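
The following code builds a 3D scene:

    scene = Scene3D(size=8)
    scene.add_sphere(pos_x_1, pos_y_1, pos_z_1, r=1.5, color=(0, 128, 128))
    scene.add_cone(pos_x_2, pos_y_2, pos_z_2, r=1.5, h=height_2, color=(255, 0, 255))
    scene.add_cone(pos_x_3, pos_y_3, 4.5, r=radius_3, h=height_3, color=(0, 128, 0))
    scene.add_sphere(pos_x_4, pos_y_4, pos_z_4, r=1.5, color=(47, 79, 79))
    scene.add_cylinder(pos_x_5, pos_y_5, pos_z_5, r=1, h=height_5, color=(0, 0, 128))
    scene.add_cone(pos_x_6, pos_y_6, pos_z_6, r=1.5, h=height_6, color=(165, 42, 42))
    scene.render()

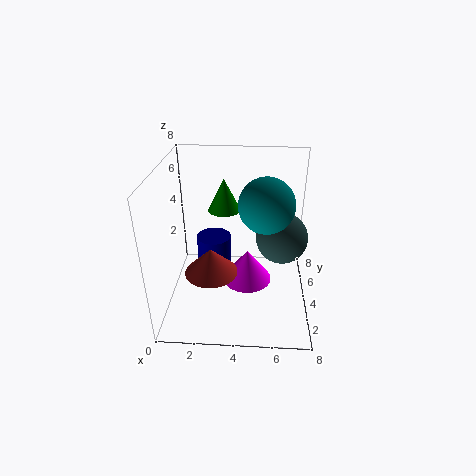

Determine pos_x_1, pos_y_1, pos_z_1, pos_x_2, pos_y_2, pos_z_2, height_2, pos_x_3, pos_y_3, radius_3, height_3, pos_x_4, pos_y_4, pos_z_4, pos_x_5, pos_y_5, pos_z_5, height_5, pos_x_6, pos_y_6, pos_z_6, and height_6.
pos_x_1 = 5.5, pos_y_1 = 4, pos_z_1 = 6, pos_x_2 = 4.5, pos_y_2 = 5, pos_z_2 = 0.5, height_2 = 2, pos_x_3 = 3, pos_y_3 = 6.5, radius_3 = 1, height_3 = 2, pos_x_4 = 6.5, pos_y_4 = 5, pos_z_4 = 3.5, pos_x_5 = 2.5, pos_y_5 = 5, pos_z_5 = 0.5, height_5 = 3, pos_x_6 = 2.5, pos_y_6 = 3.5, pos_z_6 = 2, height_6 = 1.5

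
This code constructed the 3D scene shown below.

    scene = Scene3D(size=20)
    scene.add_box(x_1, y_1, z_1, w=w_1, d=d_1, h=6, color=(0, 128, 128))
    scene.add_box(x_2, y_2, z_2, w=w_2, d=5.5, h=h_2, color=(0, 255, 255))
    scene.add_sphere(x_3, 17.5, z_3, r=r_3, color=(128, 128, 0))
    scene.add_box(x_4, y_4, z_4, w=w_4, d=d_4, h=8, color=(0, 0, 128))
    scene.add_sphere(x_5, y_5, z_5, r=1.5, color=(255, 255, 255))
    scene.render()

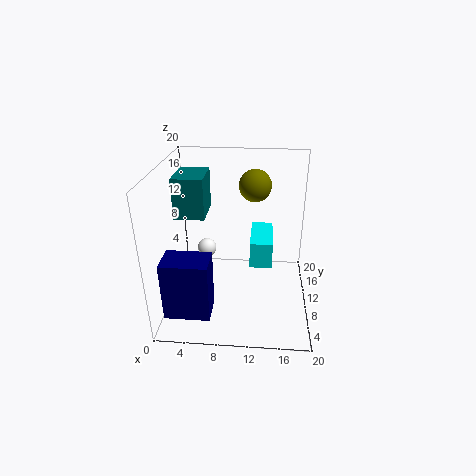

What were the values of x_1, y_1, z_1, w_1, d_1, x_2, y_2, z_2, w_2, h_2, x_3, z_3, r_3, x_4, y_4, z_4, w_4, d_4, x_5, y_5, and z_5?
x_1 = 0.5, y_1 = 12, z_1 = 11.5, w_1 = 4.5, d_1 = 6, x_2 = 12, y_2 = 1.5, z_2 = 11, w_2 = 2.5, h_2 = 3, x_3 = 12, z_3 = 15, r_3 = 2.5, x_4 = 1, y_4 = 2, z_4 = 2, w_4 = 6, d_4 = 4, x_5 = 4.5, y_5 = 15.5, z_5 = 5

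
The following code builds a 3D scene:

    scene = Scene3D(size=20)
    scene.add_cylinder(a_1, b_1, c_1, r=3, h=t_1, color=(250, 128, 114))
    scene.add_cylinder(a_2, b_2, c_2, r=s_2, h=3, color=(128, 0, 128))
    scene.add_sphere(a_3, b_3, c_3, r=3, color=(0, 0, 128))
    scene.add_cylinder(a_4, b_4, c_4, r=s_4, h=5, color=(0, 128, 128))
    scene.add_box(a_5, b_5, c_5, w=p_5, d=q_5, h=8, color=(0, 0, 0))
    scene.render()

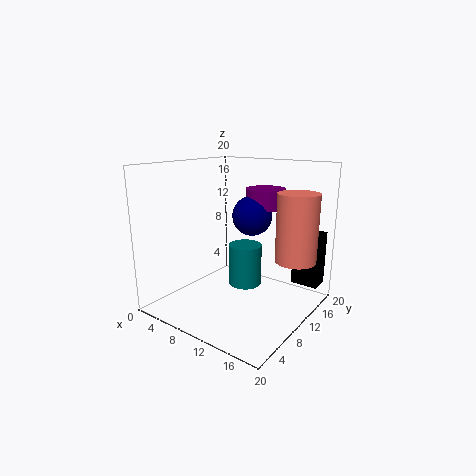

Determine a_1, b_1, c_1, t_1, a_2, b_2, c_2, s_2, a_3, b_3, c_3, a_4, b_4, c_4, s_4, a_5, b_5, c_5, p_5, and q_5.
a_1 = 16, b_1 = 16, c_1 = 6, t_1 = 10, a_2 = 10, b_2 = 17, c_2 = 13, s_2 = 3, a_3 = 9, b_3 = 15, c_3 = 12, a_4 = 14, b_4 = 6, c_4 = 6, s_4 = 2, a_5 = 15, b_5 = 17, c_5 = 2, p_5 = 4, q_5 = 3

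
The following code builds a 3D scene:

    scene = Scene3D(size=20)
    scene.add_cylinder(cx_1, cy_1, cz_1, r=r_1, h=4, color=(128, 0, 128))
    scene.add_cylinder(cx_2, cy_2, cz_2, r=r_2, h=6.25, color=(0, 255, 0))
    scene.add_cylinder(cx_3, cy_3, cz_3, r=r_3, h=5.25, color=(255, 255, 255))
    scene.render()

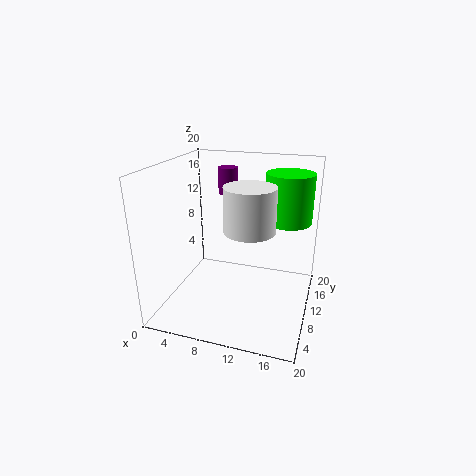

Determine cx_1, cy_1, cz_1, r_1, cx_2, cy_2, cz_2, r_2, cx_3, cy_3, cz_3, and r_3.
cx_1 = 6.25, cy_1 = 16.75, cz_1 = 14.25, r_1 = 1.5, cx_2 = 16.75, cy_2 = 10, cz_2 = 13.25, r_2 = 3, cx_3 = 13.25, cy_3 = 4.25, cz_3 = 13.75, r_3 = 3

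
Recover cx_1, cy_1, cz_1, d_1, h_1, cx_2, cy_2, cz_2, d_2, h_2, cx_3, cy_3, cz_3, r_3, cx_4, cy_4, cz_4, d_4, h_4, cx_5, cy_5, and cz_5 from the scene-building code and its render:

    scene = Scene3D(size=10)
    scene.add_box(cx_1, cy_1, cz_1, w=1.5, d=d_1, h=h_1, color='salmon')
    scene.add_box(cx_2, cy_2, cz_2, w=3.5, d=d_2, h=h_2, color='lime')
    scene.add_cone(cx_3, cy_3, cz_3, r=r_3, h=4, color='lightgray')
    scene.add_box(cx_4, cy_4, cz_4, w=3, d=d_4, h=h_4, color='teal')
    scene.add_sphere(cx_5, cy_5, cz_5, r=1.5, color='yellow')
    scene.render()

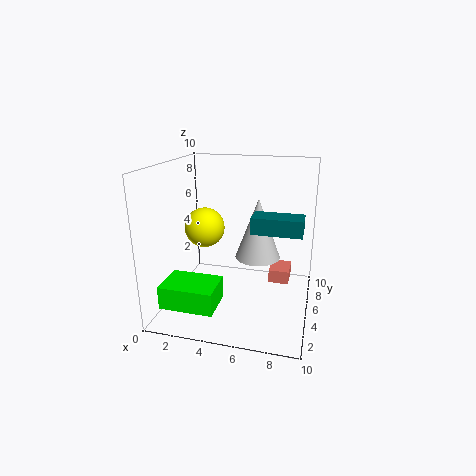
cx_1 = 7, cy_1 = 6.5, cz_1 = 1, d_1 = 2, h_1 = 1, cx_2 = 1, cy_2 = 0.5, cz_2 = 1.5, d_2 = 2.5, h_2 = 1.5, cx_3 = 6.5, cy_3 = 4.5, cz_3 = 4, r_3 = 1.5, cx_4 = 6.5, cy_4 = 2, cz_4 = 6.5, d_4 = 1.5, h_4 = 1, cx_5 = 2, cy_5 = 6.5, cz_5 = 5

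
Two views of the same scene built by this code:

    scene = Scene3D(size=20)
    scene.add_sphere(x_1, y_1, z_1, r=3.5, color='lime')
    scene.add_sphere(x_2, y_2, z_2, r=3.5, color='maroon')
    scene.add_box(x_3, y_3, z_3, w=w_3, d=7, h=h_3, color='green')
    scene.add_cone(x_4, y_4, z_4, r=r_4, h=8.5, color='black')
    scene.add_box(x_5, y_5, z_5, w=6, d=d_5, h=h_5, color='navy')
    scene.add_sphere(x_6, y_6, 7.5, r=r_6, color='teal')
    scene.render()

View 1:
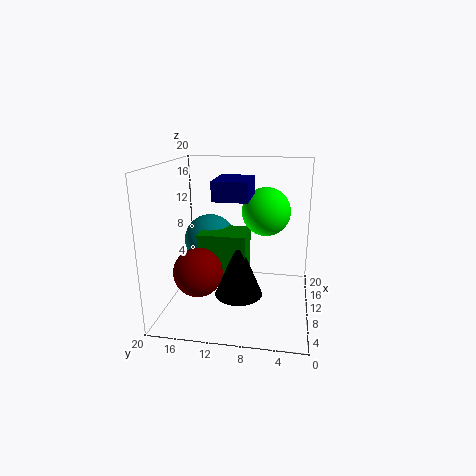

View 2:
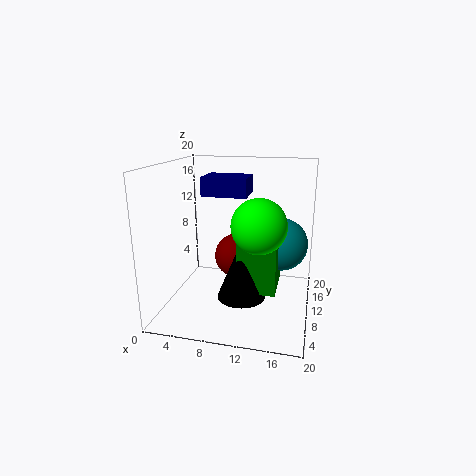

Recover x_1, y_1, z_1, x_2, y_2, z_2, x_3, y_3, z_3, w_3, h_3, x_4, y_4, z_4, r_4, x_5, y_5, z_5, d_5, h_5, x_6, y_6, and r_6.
x_1 = 13.5
y_1 = 6.5
z_1 = 13
x_2 = 8.5
y_2 = 15.5
z_2 = 5
x_3 = 10
y_3 = 9
z_3 = 2
w_3 = 5.5
h_3 = 8
x_4 = 10.5
y_4 = 10
z_4 = 1
r_4 = 3.5
x_5 = 5.5
y_5 = 8
z_5 = 16
d_5 = 4.5
h_5 = 2.5
x_6 = 15.5
y_6 = 15.5
r_6 = 4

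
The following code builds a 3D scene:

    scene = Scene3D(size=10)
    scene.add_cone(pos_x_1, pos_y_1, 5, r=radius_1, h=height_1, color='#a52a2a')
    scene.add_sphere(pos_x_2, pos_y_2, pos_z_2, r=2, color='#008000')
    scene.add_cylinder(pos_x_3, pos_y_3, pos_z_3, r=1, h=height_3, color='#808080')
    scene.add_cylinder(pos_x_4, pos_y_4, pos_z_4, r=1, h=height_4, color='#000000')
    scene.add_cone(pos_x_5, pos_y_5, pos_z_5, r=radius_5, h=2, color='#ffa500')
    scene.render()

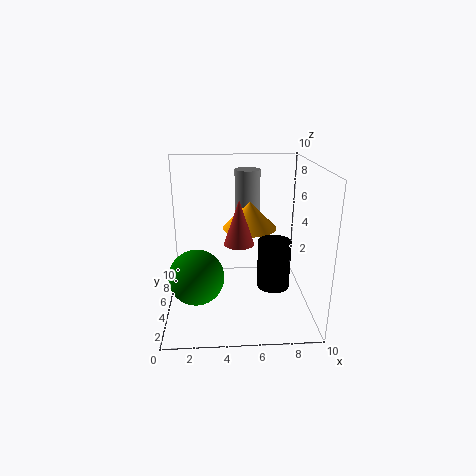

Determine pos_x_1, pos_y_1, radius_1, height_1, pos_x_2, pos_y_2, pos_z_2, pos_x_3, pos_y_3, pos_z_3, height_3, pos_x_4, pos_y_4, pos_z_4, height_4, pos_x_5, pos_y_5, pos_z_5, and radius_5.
pos_x_1 = 5
pos_y_1 = 4
radius_1 = 1
height_1 = 3
pos_x_2 = 2
pos_y_2 = 5
pos_z_2 = 2
pos_x_3 = 6
pos_y_3 = 9
pos_z_3 = 4
height_3 = 5
pos_x_4 = 7
pos_y_4 = 2
pos_z_4 = 3
height_4 = 3
pos_x_5 = 6
pos_y_5 = 7
pos_z_5 = 5
radius_5 = 2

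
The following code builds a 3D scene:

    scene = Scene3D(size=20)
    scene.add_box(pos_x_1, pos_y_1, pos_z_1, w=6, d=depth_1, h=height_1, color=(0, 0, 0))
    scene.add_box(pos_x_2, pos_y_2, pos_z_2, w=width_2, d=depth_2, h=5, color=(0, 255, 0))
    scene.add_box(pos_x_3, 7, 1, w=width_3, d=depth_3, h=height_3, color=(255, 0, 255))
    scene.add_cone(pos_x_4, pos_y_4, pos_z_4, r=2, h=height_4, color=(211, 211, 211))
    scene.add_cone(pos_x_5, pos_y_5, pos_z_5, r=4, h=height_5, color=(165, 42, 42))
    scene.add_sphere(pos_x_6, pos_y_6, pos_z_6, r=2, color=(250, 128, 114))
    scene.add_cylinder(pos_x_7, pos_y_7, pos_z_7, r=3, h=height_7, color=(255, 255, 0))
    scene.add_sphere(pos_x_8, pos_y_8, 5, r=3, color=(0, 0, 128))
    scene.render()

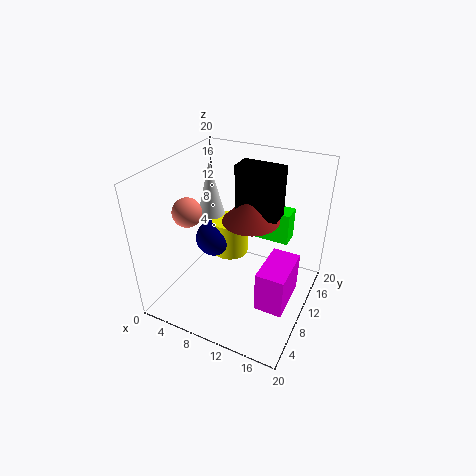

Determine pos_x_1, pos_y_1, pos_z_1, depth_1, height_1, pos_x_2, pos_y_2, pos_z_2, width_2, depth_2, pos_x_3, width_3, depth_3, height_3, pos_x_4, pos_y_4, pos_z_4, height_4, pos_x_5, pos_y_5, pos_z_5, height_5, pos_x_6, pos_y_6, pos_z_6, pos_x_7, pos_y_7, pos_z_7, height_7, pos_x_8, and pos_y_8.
pos_x_1 = 9; pos_y_1 = 11; pos_z_1 = 13; depth_1 = 3; height_1 = 7; pos_x_2 = 8; pos_y_2 = 17; pos_z_2 = 6; width_2 = 7; depth_2 = 3; pos_x_3 = 14; width_3 = 4; depth_3 = 7; height_3 = 6; pos_x_4 = 4; pos_y_4 = 13; pos_z_4 = 11; height_4 = 8; pos_x_5 = 11; pos_y_5 = 12; pos_z_5 = 12; height_5 = 4; pos_x_6 = 4; pos_y_6 = 7; pos_z_6 = 14; pos_x_7 = 5; pos_y_7 = 17; pos_z_7 = 2; height_7 = 6; pos_x_8 = 3; pos_y_8 = 15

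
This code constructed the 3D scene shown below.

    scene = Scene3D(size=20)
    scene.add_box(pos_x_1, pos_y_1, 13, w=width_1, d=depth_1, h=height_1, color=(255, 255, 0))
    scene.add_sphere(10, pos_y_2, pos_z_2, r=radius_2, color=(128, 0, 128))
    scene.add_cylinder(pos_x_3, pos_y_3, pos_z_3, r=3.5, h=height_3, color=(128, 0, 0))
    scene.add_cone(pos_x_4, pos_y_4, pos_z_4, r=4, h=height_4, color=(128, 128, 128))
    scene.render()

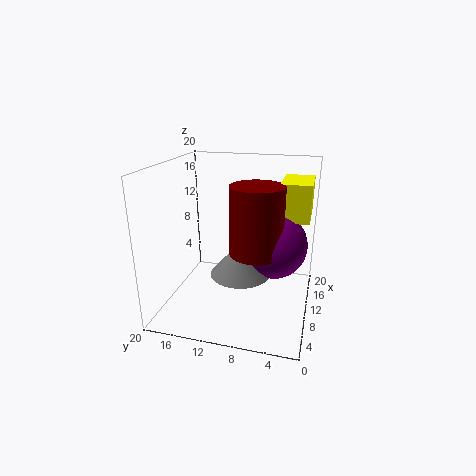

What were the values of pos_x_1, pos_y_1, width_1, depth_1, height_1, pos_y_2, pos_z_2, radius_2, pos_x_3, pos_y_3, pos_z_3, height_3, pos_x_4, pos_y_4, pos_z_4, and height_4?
pos_x_1 = 9.5, pos_y_1 = 0.5, width_1 = 6.5, depth_1 = 4, height_1 = 5, pos_y_2 = 5, pos_z_2 = 9.5, radius_2 = 4.5, pos_x_3 = 8, pos_y_3 = 7, pos_z_3 = 9, height_3 = 9, pos_x_4 = 7.5, pos_y_4 = 9, pos_z_4 = 6, height_4 = 4.5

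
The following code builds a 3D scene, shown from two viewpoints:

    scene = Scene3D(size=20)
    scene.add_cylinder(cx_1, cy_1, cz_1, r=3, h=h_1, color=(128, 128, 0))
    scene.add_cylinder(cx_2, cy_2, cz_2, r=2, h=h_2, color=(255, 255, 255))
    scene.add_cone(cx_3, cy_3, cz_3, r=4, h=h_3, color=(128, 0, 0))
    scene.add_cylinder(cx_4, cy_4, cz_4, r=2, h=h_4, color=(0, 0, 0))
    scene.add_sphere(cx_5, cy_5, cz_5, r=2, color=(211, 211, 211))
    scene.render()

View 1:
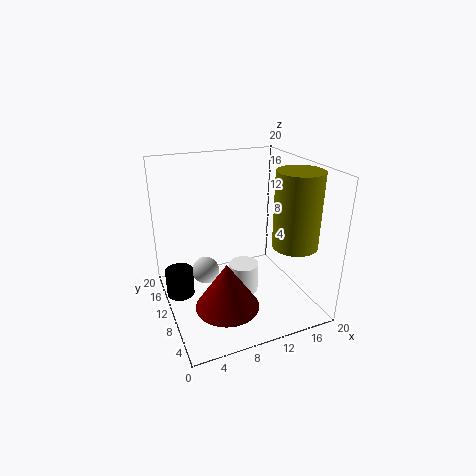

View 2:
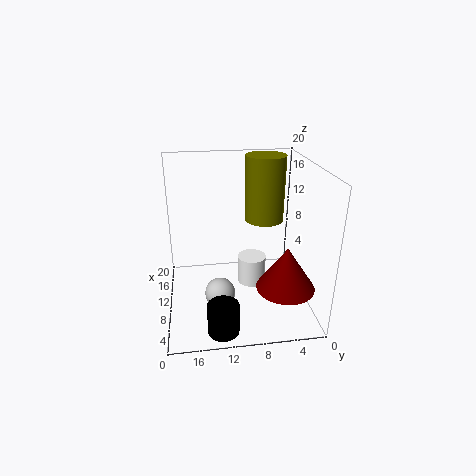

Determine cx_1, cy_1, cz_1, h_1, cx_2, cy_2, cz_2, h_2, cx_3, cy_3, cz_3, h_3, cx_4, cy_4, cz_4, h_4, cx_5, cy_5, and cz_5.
cx_1 = 16
cy_1 = 5
cz_1 = 10
h_1 = 10
cx_2 = 10
cy_2 = 8
cz_2 = 3
h_2 = 4
cx_3 = 6
cy_3 = 4
cz_3 = 4
h_3 = 6
cx_4 = 2
cy_4 = 13
cz_4 = 1
h_4 = 4
cx_5 = 6
cy_5 = 13
cz_5 = 4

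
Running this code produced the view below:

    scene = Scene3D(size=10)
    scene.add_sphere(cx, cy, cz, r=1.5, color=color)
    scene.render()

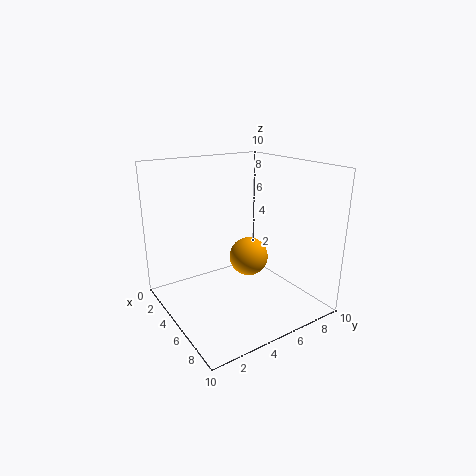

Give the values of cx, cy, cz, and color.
cx = 3.5; cy = 7; cz = 2.5; color = 'orange'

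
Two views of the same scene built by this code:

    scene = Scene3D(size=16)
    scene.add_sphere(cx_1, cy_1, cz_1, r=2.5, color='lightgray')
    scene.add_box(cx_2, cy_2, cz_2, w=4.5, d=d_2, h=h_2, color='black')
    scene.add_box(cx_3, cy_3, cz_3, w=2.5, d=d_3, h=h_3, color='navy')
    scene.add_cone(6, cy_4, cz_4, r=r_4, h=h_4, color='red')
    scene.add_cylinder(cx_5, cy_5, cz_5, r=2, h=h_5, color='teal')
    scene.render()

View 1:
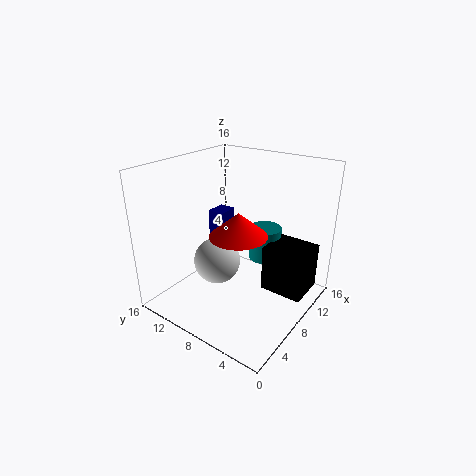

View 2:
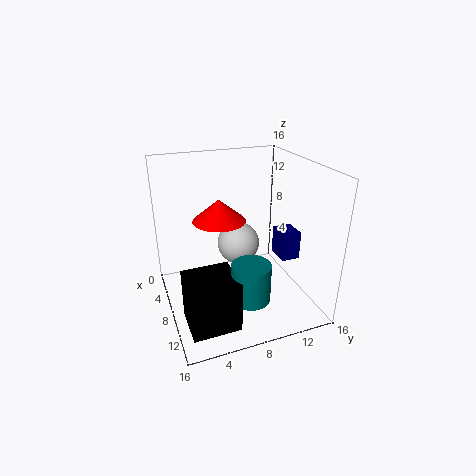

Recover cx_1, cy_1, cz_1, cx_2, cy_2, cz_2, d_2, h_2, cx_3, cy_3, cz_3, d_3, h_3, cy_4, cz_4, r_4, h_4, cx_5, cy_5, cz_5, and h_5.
cx_1 = 5.5, cy_1 = 9, cz_1 = 6, cx_2 = 10, cy_2 = 1, cz_2 = 1, d_2 = 5, h_2 = 5.5, cx_3 = 9.5, cy_3 = 11.5, cz_3 = 6.5, d_3 = 2, h_3 = 3, cy_4 = 6.5, cz_4 = 9.5, r_4 = 3, h_4 = 2.5, cx_5 = 13, cy_5 = 7.5, cz_5 = 3.5, h_5 = 4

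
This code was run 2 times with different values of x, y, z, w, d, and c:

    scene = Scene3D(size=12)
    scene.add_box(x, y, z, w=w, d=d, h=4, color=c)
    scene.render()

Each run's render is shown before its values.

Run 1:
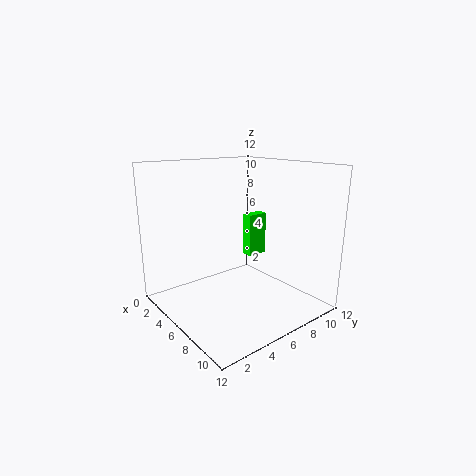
x = 3, y = 9, z = 3, w = 1, d = 2, c = 'lime'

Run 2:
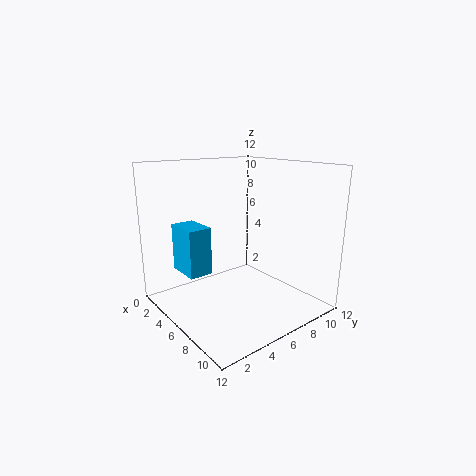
x = 2, y = 2, z = 3, w = 3, d = 2, c = 'deepskyblue'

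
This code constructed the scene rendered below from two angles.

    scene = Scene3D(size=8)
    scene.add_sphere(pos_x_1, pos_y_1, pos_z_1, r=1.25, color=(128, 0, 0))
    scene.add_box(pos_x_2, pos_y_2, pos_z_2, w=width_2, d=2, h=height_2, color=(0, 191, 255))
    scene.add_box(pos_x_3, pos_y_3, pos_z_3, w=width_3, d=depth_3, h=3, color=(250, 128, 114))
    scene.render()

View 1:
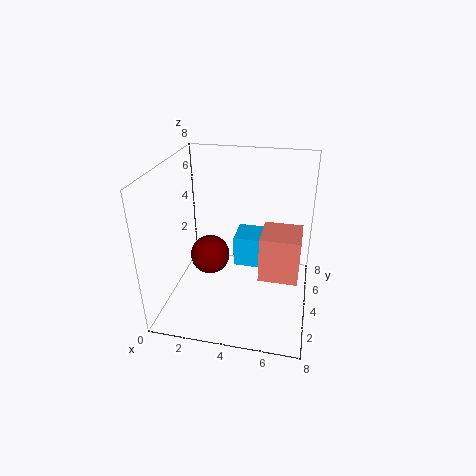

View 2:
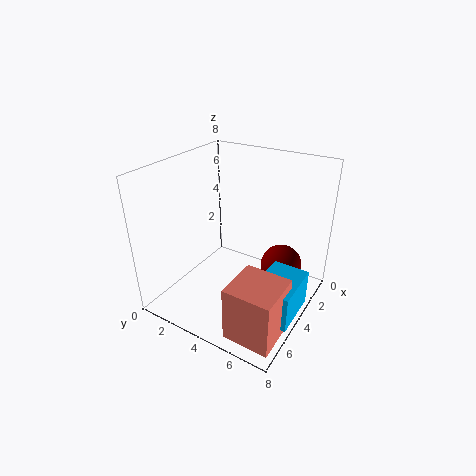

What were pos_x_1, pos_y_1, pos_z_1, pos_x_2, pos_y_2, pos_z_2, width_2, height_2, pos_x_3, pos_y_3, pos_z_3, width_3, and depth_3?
pos_x_1 = 1.75; pos_y_1 = 5.75; pos_z_1 = 1.5; pos_x_2 = 3.25; pos_y_2 = 6; pos_z_2 = 0.75; width_2 = 2.75; height_2 = 2; pos_x_3 = 5; pos_y_3 = 5.25; pos_z_3 = 0.25; width_3 = 2.5; depth_3 = 2.5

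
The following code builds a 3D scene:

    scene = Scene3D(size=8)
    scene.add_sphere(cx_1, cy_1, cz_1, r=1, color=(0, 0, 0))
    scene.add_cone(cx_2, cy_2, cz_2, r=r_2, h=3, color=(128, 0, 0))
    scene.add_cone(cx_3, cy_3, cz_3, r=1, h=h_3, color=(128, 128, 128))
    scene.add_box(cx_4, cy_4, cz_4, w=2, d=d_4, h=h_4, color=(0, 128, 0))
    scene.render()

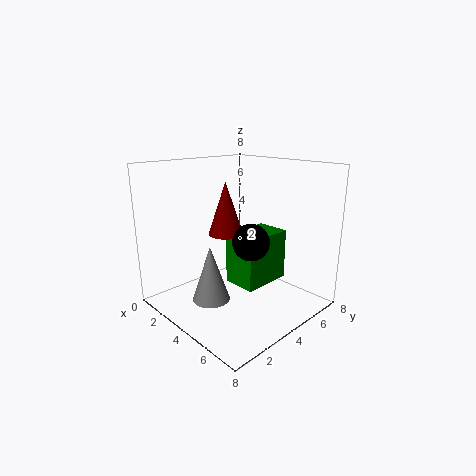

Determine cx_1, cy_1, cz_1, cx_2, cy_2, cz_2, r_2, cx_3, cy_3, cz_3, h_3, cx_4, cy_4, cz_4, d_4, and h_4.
cx_1 = 5; cy_1 = 4; cz_1 = 4; cx_2 = 3; cy_2 = 4; cz_2 = 4; r_2 = 1; cx_3 = 4; cy_3 = 2; cz_3 = 1; h_3 = 3; cx_4 = 3; cy_4 = 4; cz_4 = 1; d_4 = 3; h_4 = 3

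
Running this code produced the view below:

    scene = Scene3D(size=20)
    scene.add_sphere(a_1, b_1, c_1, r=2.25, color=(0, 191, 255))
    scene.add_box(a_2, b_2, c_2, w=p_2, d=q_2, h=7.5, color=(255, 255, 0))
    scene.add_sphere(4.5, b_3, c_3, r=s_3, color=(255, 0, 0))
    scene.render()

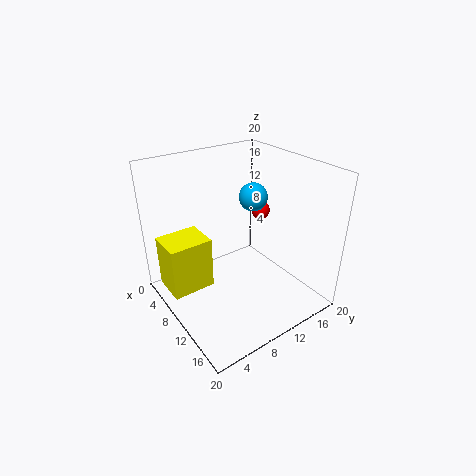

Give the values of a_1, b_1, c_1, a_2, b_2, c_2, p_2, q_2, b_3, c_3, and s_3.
a_1 = 5
b_1 = 16.5
c_1 = 12.75
a_2 = 3.75
b_2 = 0.5
c_2 = 2.75
p_2 = 5
q_2 = 6
b_3 = 18.5
c_3 = 9.75
s_3 = 1.5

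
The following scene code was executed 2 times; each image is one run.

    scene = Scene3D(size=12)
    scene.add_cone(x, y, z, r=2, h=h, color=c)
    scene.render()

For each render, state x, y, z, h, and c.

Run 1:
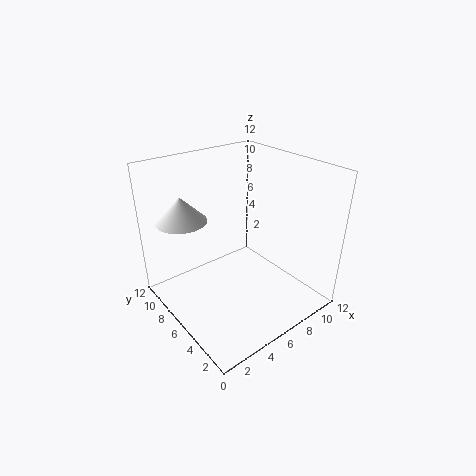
x = 2, y = 8, z = 8, h = 2, c = 'white'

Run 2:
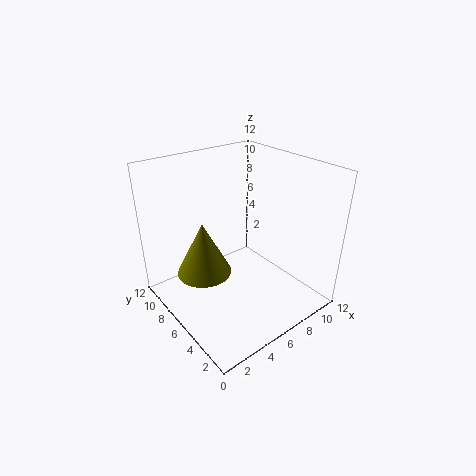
x = 2, y = 5, z = 5, h = 4, c = 'olive'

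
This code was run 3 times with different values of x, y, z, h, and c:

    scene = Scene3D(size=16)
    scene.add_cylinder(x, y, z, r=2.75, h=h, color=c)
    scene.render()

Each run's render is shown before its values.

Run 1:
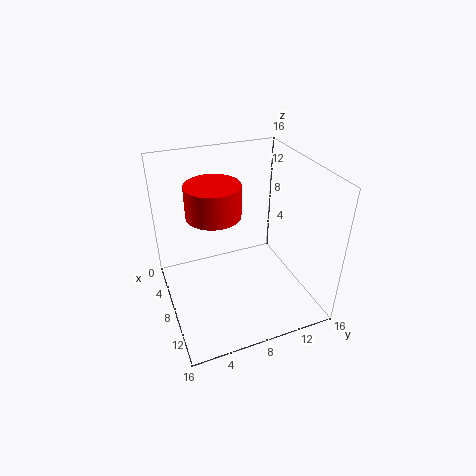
x = 9, y = 5, z = 12, h = 3.25, c = 'red'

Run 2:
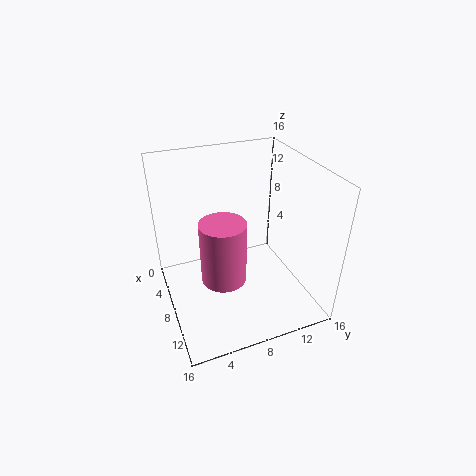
x = 6.5, y = 6.75, z = 1.5, h = 7.75, c = 'hotpink'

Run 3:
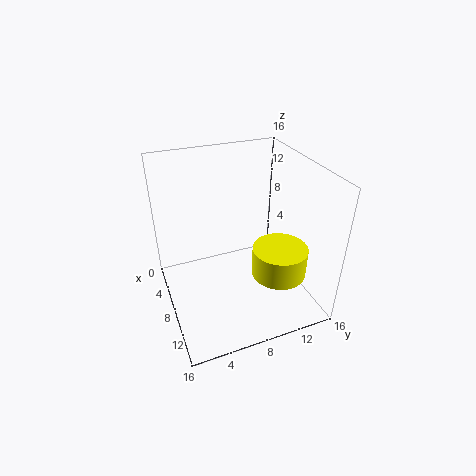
x = 13, y = 10.5, z = 6.25, h = 3, c = 'yellow'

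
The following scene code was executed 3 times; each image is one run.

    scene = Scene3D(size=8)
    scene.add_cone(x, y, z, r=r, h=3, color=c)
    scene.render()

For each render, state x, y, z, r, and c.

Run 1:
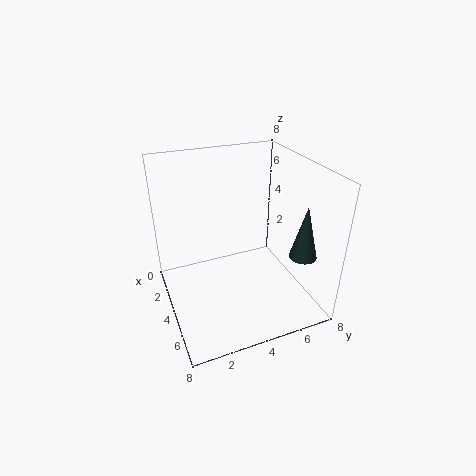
x = 6
y = 7
z = 3.25
r = 0.75
c = 'darkslategray'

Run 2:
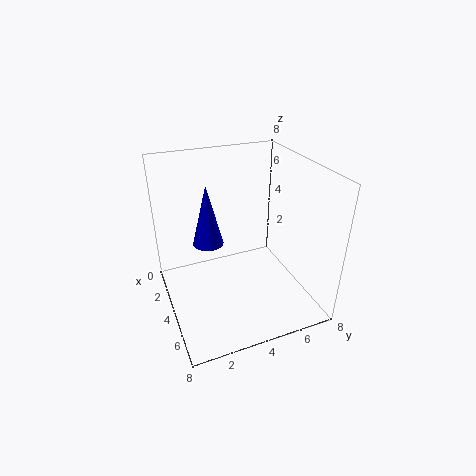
x = 5
y = 2
z = 4.75
r = 0.75
c = 'blue'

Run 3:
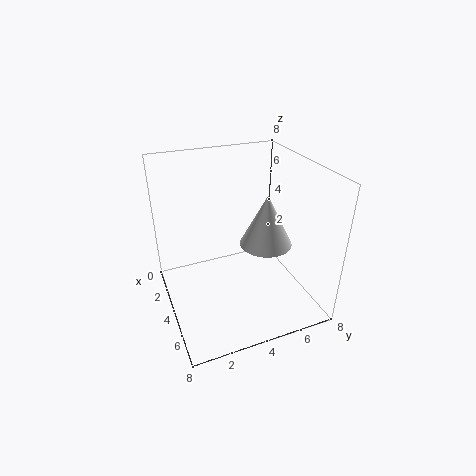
x = 4
y = 5.75
z = 3.25
r = 1.5
c = 'white'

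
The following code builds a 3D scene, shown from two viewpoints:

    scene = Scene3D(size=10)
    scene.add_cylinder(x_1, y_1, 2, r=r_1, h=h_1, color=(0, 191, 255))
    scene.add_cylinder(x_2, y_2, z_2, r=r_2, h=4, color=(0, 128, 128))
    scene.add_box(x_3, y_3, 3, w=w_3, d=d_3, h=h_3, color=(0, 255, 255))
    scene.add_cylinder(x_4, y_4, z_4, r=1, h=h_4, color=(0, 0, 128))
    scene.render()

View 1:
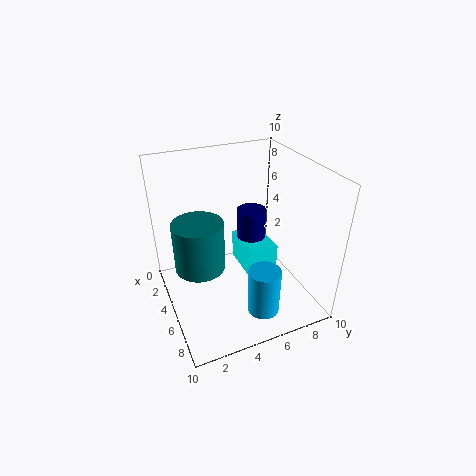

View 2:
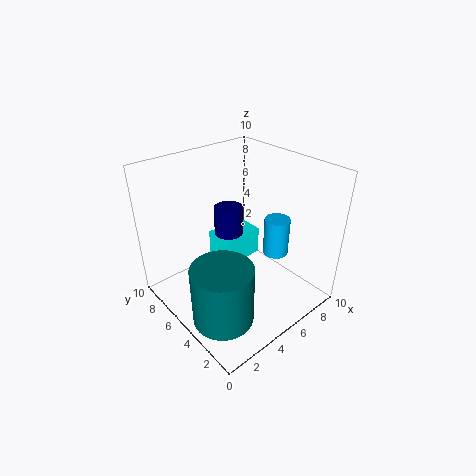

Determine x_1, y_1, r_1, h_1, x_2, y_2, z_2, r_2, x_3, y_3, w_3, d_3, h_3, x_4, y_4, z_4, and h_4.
x_1 = 9; y_1 = 5; r_1 = 1; h_1 = 3; x_2 = 2; y_2 = 3; z_2 = 1; r_2 = 2; x_3 = 4; y_3 = 5; w_3 = 3; d_3 = 2; h_3 = 2; x_4 = 5; y_4 = 6; z_4 = 3; h_4 = 4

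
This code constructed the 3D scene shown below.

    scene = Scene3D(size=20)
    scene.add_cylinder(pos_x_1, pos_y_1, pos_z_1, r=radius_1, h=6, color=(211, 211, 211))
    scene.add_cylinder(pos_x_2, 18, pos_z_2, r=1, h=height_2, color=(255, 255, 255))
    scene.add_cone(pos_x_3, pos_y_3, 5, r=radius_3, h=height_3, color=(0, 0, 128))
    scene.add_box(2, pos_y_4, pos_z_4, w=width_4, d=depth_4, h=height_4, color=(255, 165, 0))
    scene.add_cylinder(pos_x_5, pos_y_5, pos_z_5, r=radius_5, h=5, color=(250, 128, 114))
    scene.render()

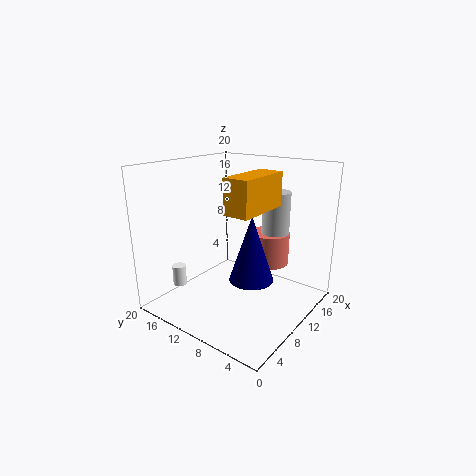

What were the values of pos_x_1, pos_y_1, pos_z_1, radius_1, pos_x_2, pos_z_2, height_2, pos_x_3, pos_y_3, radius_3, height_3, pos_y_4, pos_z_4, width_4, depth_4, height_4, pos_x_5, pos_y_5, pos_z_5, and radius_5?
pos_x_1 = 15, pos_y_1 = 7, pos_z_1 = 10, radius_1 = 2, pos_x_2 = 6, pos_z_2 = 2, height_2 = 3, pos_x_3 = 9, pos_y_3 = 7, radius_3 = 3, height_3 = 9, pos_y_4 = 3, pos_z_4 = 16, width_4 = 7, depth_4 = 3, height_4 = 4, pos_x_5 = 17, pos_y_5 = 9, pos_z_5 = 4, radius_5 = 3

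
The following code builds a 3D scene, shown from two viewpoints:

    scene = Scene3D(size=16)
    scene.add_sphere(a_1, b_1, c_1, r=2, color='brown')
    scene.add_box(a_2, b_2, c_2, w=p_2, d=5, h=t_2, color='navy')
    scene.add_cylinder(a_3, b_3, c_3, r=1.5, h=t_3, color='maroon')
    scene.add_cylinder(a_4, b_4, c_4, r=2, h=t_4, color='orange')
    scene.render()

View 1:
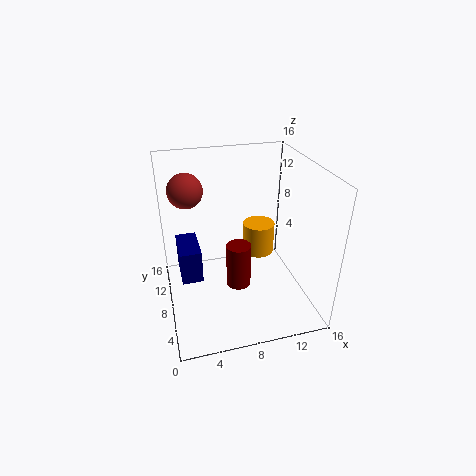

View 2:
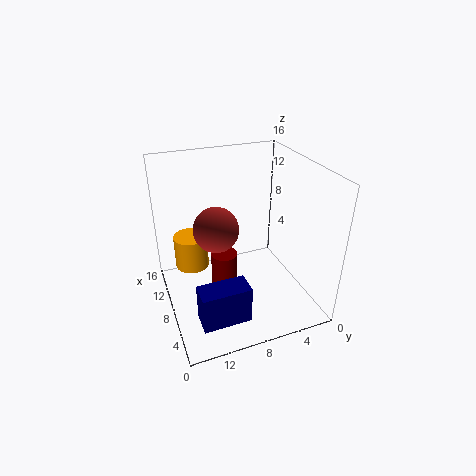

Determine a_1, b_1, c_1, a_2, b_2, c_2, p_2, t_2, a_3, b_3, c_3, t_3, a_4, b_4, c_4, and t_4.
a_1 = 3; b_1 = 12; c_1 = 12.5; a_2 = 1.5; b_2 = 9; c_2 = 2; p_2 = 2.5; t_2 = 4; a_3 = 8.5; b_3 = 9.5; c_3 = 0.5; t_3 = 5.5; a_4 = 12; b_4 = 12.5; c_4 = 3; t_4 = 4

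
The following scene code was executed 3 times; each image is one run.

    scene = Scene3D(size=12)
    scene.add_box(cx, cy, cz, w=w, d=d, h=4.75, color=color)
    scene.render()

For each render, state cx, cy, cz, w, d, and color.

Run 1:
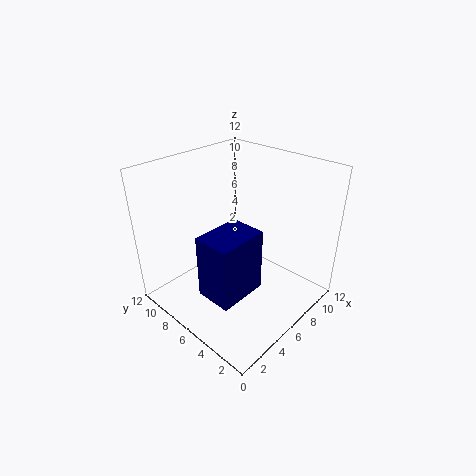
cx = 0.75
cy = 2.25
cz = 4
w = 3.75
d = 2.75
color = 'navy'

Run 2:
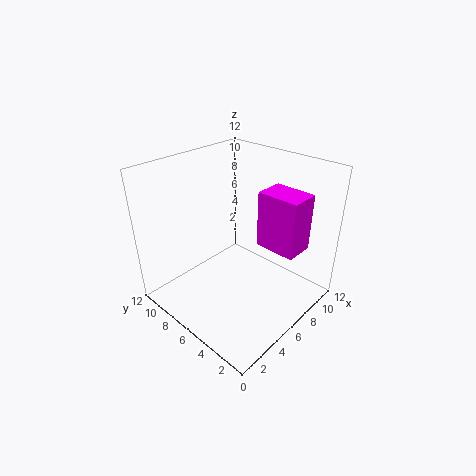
cx = 7.25
cy = 1.5
cz = 5.25
w = 2.5
d = 3.5
color = 'magenta'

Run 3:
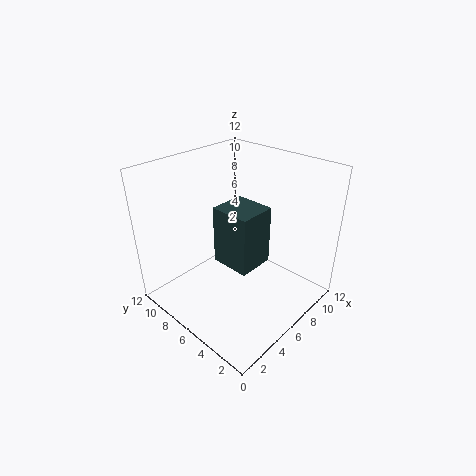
cx = 4
cy = 3.5
cz = 4.5
w = 3
d = 3.25
color = 'darkslategray'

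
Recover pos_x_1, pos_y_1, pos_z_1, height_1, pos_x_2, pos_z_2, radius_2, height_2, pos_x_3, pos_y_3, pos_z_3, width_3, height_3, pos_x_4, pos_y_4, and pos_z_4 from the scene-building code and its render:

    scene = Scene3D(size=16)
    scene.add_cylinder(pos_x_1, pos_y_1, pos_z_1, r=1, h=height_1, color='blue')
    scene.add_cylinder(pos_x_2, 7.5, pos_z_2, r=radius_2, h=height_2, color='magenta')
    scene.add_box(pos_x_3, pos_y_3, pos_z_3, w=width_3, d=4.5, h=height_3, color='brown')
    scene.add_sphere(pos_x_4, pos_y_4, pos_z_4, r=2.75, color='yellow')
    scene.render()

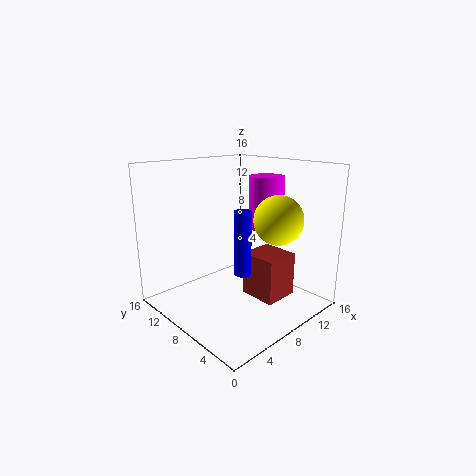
pos_x_1 = 9.25; pos_y_1 = 8.5; pos_z_1 = 3; height_1 = 7.75; pos_x_2 = 12; pos_z_2 = 8.5; radius_2 = 2; height_2 = 6; pos_x_3 = 9.75; pos_y_3 = 4.5; pos_z_3 = 0.25; width_3 = 4.25; height_3 = 5.25; pos_x_4 = 11.25; pos_y_4 = 5; pos_z_4 = 10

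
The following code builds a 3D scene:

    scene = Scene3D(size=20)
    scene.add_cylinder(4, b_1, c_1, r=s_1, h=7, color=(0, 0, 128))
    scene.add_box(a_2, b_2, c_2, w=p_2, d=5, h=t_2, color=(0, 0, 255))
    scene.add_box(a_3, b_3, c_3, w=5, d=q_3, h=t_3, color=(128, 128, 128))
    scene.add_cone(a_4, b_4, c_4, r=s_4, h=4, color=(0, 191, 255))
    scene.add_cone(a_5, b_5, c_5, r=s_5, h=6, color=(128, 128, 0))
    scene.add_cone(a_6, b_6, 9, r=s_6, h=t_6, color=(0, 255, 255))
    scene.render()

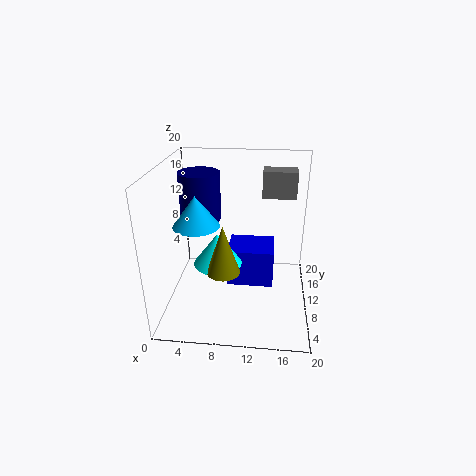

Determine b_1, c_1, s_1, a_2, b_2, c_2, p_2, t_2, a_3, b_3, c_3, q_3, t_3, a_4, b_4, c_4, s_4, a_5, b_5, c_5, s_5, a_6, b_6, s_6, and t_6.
b_1 = 14
c_1 = 11
s_1 = 3
a_2 = 9
b_2 = 6
c_2 = 5
p_2 = 6
t_2 = 5
a_3 = 13
b_3 = 15
c_3 = 14
q_3 = 3
t_3 = 4
a_4 = 5
b_4 = 7
c_4 = 13
s_4 = 3
a_5 = 9
b_5 = 3
c_5 = 9
s_5 = 2
a_6 = 8
b_6 = 5
s_6 = 3
t_6 = 4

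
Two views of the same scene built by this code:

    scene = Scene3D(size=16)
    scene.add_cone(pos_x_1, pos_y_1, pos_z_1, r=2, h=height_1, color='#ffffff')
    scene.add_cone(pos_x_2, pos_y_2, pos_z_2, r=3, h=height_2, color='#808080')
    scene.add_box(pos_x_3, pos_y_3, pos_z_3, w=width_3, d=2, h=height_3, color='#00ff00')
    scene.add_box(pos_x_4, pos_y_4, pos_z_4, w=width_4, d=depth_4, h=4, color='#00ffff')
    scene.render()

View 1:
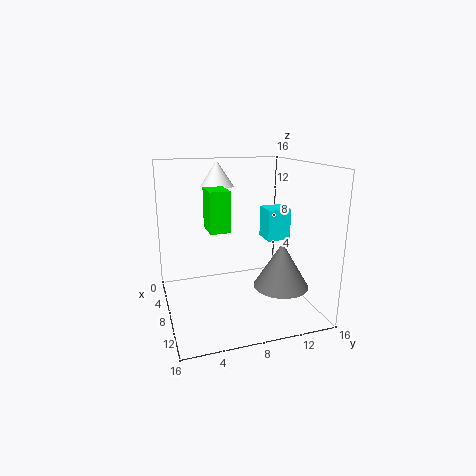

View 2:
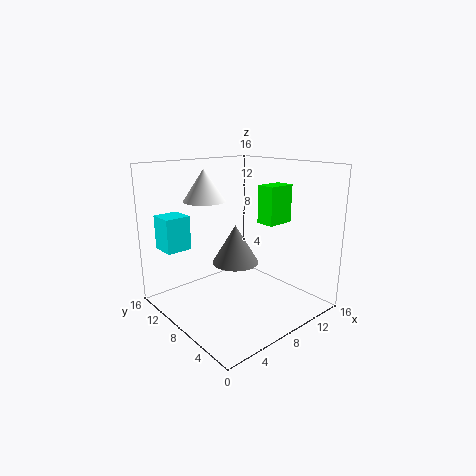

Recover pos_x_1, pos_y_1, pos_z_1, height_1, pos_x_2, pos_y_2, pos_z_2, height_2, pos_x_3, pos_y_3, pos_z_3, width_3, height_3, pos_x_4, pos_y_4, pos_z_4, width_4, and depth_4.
pos_x_1 = 3
pos_y_1 = 7
pos_z_1 = 13
height_1 = 3
pos_x_2 = 11
pos_y_2 = 12
pos_z_2 = 3
height_2 = 5
pos_x_3 = 9
pos_y_3 = 4
pos_z_3 = 10
width_3 = 3
height_3 = 4
pos_x_4 = 2
pos_y_4 = 13
pos_z_4 = 6
width_4 = 3
depth_4 = 3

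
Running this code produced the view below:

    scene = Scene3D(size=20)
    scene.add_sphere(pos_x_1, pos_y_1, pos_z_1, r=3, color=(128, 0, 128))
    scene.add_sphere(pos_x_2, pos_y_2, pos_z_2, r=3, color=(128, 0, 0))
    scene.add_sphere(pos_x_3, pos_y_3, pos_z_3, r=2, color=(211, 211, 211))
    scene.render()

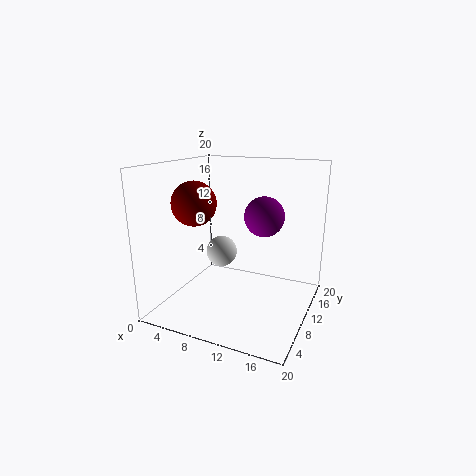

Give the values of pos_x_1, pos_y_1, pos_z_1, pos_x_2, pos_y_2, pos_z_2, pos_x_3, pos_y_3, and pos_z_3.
pos_x_1 = 12; pos_y_1 = 15; pos_z_1 = 12; pos_x_2 = 5; pos_y_2 = 7; pos_z_2 = 15; pos_x_3 = 9; pos_y_3 = 7; pos_z_3 = 9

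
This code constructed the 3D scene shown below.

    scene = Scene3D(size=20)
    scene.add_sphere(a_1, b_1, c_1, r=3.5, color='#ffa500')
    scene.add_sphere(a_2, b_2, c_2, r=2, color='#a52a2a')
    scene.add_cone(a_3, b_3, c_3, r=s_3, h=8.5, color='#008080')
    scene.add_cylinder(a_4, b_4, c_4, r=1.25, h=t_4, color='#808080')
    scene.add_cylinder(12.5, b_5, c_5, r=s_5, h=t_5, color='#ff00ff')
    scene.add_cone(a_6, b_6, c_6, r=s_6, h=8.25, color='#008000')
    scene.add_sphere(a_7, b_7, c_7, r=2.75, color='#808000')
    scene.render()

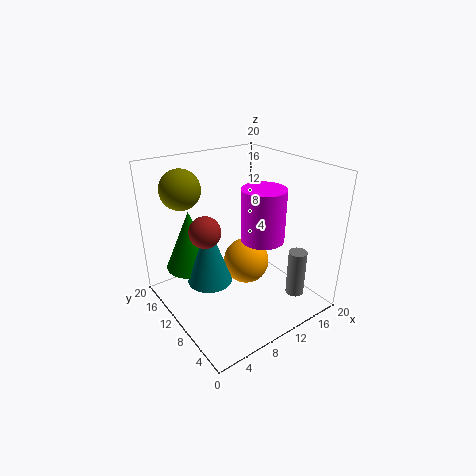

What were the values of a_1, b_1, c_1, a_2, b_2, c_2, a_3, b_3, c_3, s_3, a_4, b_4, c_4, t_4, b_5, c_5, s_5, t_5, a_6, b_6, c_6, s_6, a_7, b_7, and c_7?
a_1 = 13.25, b_1 = 12.25, c_1 = 4, a_2 = 4.25, b_2 = 9, c_2 = 13, a_3 = 5.25, b_3 = 10, c_3 = 5, s_3 = 3, a_4 = 15.25, b_4 = 3.5, c_4 = 2.5, t_4 = 6.5, b_5 = 7.75, c_5 = 10, s_5 = 3, t_5 = 7.25, a_6 = 4.5, b_6 = 13.75, c_6 = 5.75, s_6 = 3.5, a_7 = 4.25, b_7 = 15, c_7 = 16.75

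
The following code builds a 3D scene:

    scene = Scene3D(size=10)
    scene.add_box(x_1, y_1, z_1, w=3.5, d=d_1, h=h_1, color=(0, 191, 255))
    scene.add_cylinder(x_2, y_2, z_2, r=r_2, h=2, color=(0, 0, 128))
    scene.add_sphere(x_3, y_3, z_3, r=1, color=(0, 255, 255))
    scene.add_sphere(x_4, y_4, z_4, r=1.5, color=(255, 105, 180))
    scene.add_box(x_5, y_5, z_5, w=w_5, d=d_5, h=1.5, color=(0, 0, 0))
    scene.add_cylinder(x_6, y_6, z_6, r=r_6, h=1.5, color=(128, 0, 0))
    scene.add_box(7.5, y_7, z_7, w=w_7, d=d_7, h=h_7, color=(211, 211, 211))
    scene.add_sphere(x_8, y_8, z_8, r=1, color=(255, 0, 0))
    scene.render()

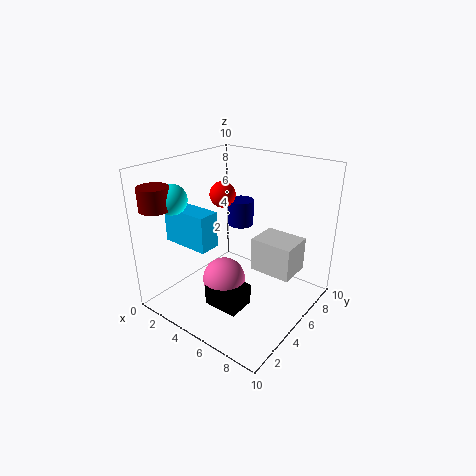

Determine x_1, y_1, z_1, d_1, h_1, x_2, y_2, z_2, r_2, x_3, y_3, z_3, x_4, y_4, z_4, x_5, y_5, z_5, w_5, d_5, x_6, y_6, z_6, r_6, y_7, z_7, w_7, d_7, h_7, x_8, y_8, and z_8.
x_1 = 0.5, y_1 = 2.5, z_1 = 4.5, d_1 = 1.5, h_1 = 2.5, x_2 = 3, y_2 = 8, z_2 = 4.5, r_2 = 1, x_3 = 2, y_3 = 2, z_3 = 8, x_4 = 4.5, y_4 = 4, z_4 = 2, x_5 = 4, y_5 = 2.5, z_5 = 0.5, w_5 = 2.5, d_5 = 2, x_6 = 1.5, y_6 = 1, z_6 = 7.5, r_6 = 1, y_7 = 3, z_7 = 4.5, w_7 = 2.5, d_7 = 2, h_7 = 2, x_8 = 2, y_8 = 7, z_8 = 7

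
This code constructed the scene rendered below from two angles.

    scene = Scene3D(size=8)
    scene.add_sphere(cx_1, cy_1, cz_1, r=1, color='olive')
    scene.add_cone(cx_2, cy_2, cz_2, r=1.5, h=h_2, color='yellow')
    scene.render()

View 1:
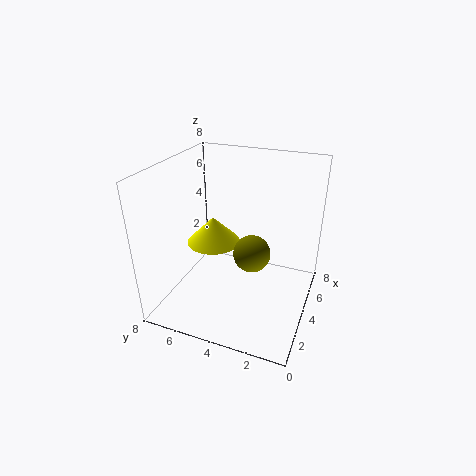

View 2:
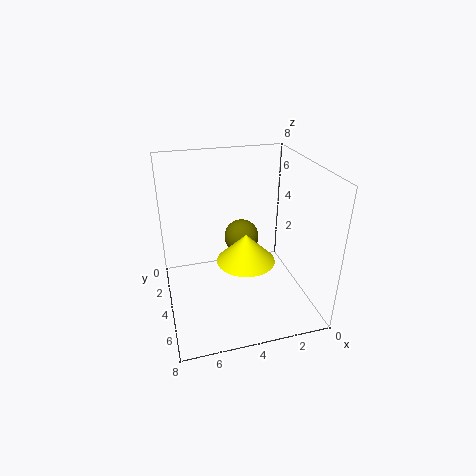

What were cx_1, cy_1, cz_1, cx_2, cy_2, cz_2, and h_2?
cx_1 = 3.5, cy_1 = 3, cz_1 = 3.5, cx_2 = 4, cy_2 = 5.5, cz_2 = 3.5, h_2 = 1.5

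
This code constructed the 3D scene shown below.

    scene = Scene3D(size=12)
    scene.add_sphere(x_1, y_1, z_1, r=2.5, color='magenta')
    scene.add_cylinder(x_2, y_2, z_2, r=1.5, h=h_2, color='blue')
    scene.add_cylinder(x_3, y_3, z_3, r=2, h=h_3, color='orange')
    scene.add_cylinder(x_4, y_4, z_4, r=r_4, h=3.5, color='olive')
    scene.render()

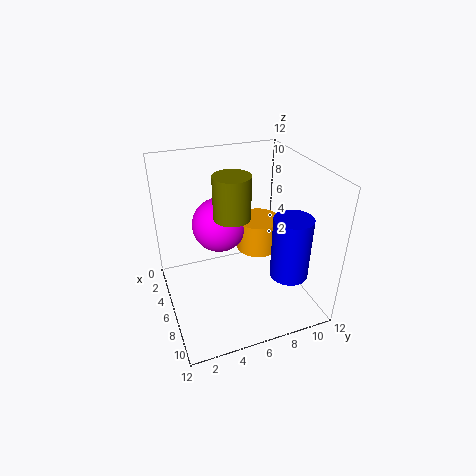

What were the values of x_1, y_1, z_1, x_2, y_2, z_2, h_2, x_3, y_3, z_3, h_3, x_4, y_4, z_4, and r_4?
x_1 = 2.5, y_1 = 5.5, z_1 = 5.5, x_2 = 9.5, y_2 = 9, z_2 = 4, h_2 = 5, x_3 = 3.5, y_3 = 9, z_3 = 3, h_3 = 3, x_4 = 6, y_4 = 5.5, z_4 = 8, r_4 = 1.5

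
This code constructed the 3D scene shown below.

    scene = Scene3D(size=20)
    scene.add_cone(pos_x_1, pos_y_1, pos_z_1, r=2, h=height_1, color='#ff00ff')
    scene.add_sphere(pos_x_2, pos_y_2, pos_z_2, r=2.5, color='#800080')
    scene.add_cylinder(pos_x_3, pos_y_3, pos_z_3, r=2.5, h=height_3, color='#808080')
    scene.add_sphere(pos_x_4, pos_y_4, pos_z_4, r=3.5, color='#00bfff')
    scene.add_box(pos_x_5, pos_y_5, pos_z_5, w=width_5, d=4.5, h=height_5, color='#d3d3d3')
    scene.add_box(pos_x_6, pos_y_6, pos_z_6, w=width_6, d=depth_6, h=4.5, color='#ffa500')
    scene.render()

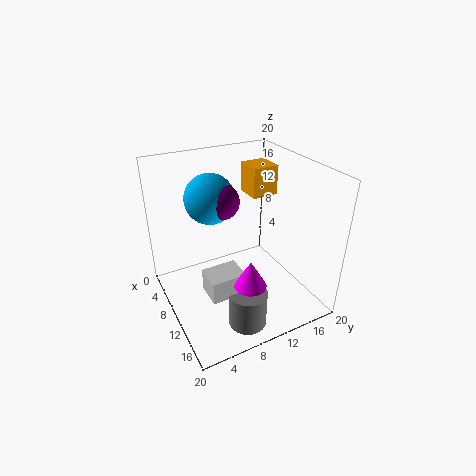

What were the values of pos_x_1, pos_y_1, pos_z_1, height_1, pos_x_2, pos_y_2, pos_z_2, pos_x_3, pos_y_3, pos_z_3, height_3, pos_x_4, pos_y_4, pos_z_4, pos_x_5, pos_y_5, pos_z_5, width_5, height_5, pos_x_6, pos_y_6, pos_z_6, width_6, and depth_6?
pos_x_1 = 17, pos_y_1 = 8, pos_z_1 = 7.5, height_1 = 3.5, pos_x_2 = 8, pos_y_2 = 8.5, pos_z_2 = 15, pos_x_3 = 16.5, pos_y_3 = 8, pos_z_3 = 1, height_3 = 5, pos_x_4 = 6.5, pos_y_4 = 7.5, pos_z_4 = 15, pos_x_5 = 12.5, pos_y_5 = 3.5, pos_z_5 = 5.5, width_5 = 3.5, height_5 = 3, pos_x_6 = 2.5, pos_y_6 = 14.5, pos_z_6 = 13.5, width_6 = 4, depth_6 = 4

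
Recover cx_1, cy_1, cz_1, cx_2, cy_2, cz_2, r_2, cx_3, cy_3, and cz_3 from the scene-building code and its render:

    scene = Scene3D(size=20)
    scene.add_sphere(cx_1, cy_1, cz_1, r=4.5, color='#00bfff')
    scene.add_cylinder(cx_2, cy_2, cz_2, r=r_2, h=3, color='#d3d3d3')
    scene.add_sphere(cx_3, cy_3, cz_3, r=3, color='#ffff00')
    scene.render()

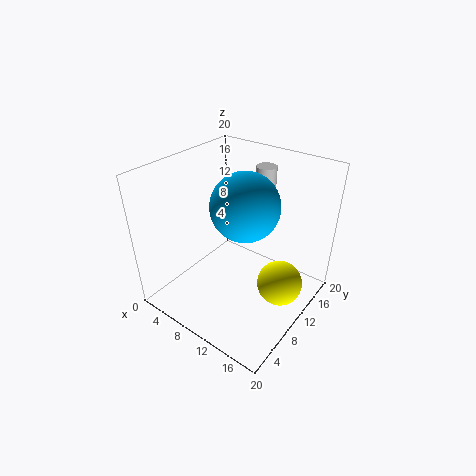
cx_1 = 11.5, cy_1 = 9.5, cz_1 = 15.5, cx_2 = 9.5, cy_2 = 17.5, cz_2 = 15, r_2 = 1.5, cx_3 = 17, cy_3 = 10, cz_3 = 5.5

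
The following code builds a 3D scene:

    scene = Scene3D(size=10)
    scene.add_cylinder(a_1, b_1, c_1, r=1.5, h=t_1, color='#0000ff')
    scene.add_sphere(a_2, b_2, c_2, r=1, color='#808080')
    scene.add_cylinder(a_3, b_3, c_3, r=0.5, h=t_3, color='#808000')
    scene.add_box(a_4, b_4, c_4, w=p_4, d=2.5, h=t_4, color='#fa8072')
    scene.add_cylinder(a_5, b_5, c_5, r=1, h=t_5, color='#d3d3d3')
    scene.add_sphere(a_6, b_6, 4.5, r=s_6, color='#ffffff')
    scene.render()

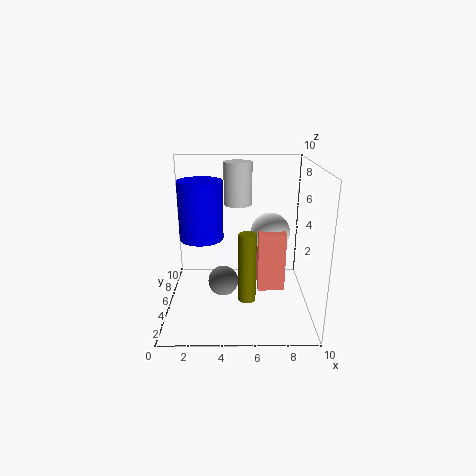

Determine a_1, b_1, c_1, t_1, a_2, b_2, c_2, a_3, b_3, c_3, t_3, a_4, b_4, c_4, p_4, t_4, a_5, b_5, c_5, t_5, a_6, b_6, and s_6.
a_1 = 2.5
b_1 = 5
c_1 = 5
t_1 = 4
a_2 = 4
b_2 = 3.5
c_2 = 2.5
a_3 = 5.5
b_3 = 0.5
c_3 = 3
t_3 = 4
a_4 = 6.5
b_4 = 5.5
c_4 = 0.5
p_4 = 2
t_4 = 4.5
a_5 = 5
b_5 = 6.5
c_5 = 7
t_5 = 3
a_6 = 7.5
b_6 = 7.5
s_6 = 1.5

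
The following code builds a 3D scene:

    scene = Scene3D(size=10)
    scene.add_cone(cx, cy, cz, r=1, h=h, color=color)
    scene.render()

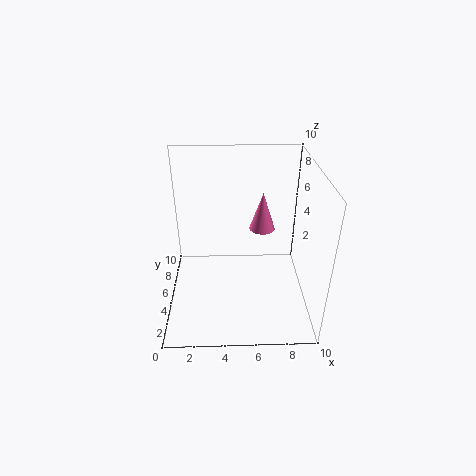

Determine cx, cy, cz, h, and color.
cx = 7, cy = 8, cz = 4, h = 3, color = 'hotpink'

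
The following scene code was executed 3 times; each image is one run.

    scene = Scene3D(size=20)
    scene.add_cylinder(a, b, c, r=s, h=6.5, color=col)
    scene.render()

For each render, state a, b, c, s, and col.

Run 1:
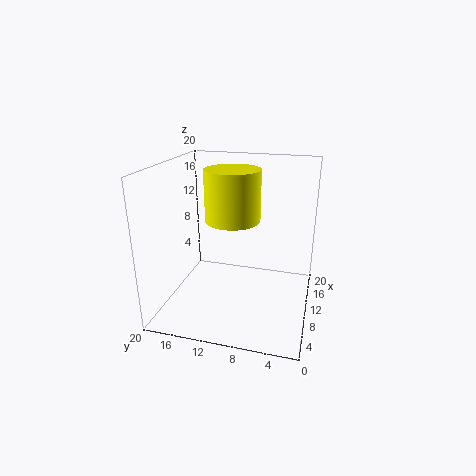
a = 7.5
b = 10
c = 13.5
s = 3.5
col = 'yellow'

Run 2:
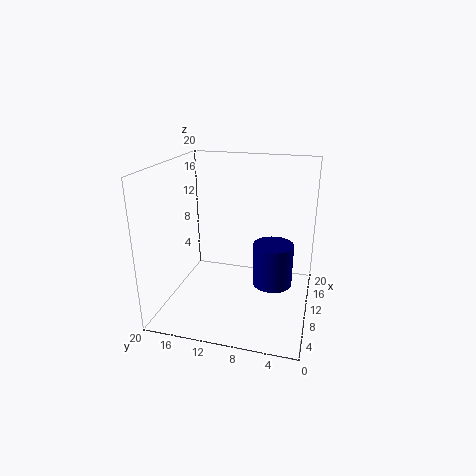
a = 13.5
b = 5.5
c = 1.5
s = 3
col = 'navy'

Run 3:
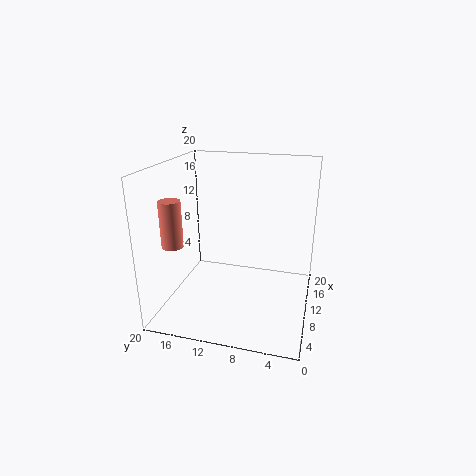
a = 7
b = 18.5
c = 9
s = 1.5
col = 'salmon'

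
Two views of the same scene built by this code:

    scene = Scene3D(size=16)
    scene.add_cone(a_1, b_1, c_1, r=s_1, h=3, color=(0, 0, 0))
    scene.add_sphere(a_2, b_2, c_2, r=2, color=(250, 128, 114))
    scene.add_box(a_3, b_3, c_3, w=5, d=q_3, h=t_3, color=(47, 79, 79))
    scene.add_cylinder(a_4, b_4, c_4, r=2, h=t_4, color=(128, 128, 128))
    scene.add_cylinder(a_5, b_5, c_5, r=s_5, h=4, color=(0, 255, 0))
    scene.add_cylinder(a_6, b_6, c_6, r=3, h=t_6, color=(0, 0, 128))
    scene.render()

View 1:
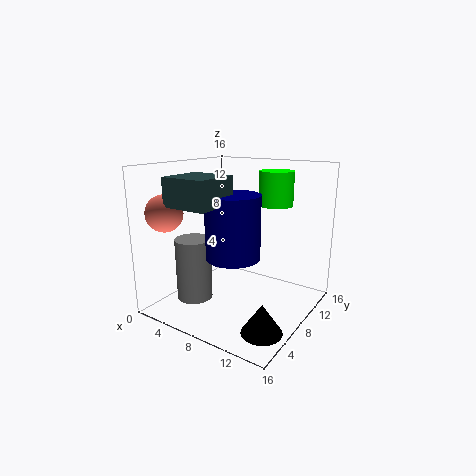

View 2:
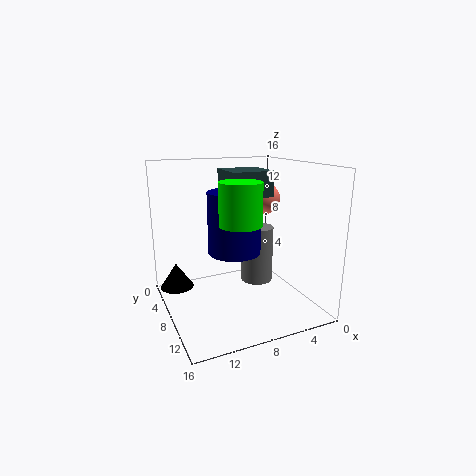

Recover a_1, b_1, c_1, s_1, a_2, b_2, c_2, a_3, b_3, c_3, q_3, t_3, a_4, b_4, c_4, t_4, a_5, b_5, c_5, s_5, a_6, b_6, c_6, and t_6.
a_1 = 14; b_1 = 3; c_1 = 1; s_1 = 2; a_2 = 2; b_2 = 3; c_2 = 11; a_3 = 3; b_3 = 2; c_3 = 12; q_3 = 5; t_3 = 3; a_4 = 4; b_4 = 5; c_4 = 1; t_4 = 7; a_5 = 10; b_5 = 13; c_5 = 11; s_5 = 2; a_6 = 8; b_6 = 7; c_6 = 6; t_6 = 7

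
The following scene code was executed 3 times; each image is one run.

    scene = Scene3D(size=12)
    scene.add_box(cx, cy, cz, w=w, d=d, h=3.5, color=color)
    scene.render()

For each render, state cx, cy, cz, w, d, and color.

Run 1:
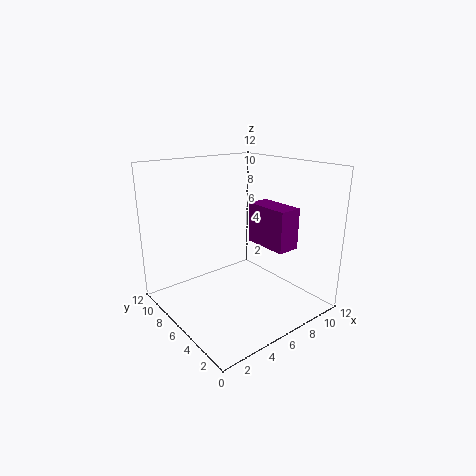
cx = 8; cy = 3; cz = 5; w = 2; d = 4; color = 'purple'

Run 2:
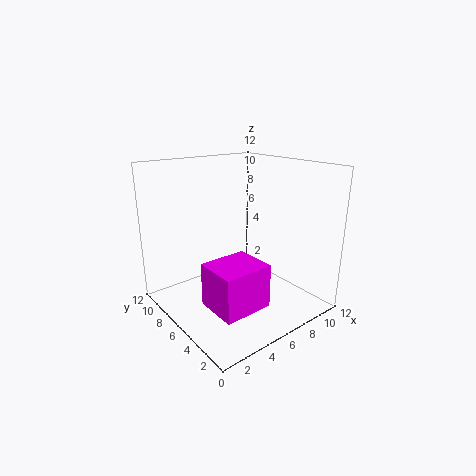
cx = 2; cy = 2; cz = 1.5; w = 4; d = 3.5; color = 'magenta'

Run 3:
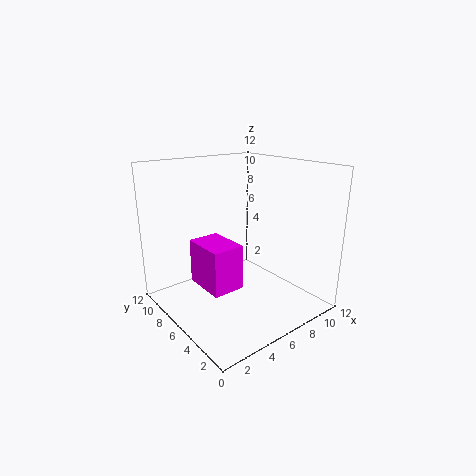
cx = 2; cy = 3.5; cz = 3; w = 2.5; d = 3.5; color = 'magenta'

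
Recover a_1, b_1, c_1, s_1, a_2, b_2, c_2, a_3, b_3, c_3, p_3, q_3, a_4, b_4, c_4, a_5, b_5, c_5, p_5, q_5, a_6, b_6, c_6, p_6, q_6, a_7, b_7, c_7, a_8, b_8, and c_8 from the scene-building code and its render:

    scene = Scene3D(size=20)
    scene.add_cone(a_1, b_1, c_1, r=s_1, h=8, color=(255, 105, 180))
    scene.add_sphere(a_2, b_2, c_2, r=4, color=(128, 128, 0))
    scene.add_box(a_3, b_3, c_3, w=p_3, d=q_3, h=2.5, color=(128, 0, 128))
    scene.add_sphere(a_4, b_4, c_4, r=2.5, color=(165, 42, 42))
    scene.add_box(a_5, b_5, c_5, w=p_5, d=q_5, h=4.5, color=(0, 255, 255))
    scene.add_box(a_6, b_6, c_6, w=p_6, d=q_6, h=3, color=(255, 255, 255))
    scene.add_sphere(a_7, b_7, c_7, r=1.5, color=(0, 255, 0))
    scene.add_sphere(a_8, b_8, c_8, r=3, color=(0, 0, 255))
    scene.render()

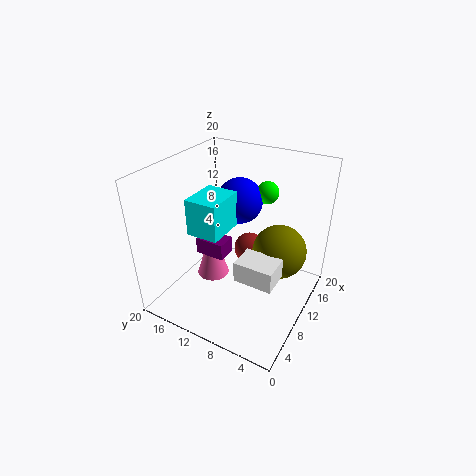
a_1 = 11.5, b_1 = 15.5, c_1 = 1, s_1 = 2.5, a_2 = 14.5, b_2 = 5.5, c_2 = 6.5, a_3 = 9.5, b_3 = 12.5, c_3 = 5.5, p_3 = 3, q_3 = 4.5, a_4 = 16.5, b_4 = 11.5, c_4 = 4, a_5 = 3, b_5 = 9, c_5 = 13.5, p_5 = 5, q_5 = 4, a_6 = 7, b_6 = 3.5, c_6 = 5, p_6 = 4, q_6 = 5.5, a_7 = 12.5, b_7 = 7, c_7 = 16.5, a_8 = 10.5, b_8 = 10, c_8 = 15.5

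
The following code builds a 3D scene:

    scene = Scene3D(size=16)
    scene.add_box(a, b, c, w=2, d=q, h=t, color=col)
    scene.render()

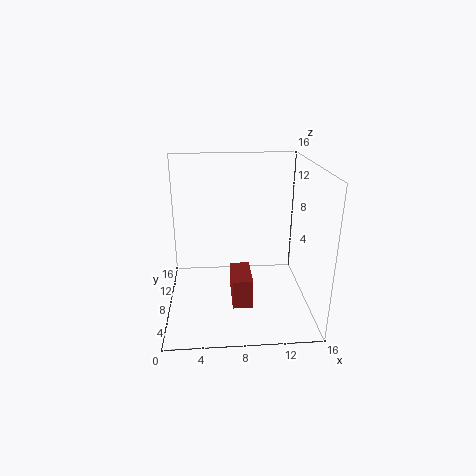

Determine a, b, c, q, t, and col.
a = 7; b = 2; c = 3; q = 4; t = 3; col = 'brown'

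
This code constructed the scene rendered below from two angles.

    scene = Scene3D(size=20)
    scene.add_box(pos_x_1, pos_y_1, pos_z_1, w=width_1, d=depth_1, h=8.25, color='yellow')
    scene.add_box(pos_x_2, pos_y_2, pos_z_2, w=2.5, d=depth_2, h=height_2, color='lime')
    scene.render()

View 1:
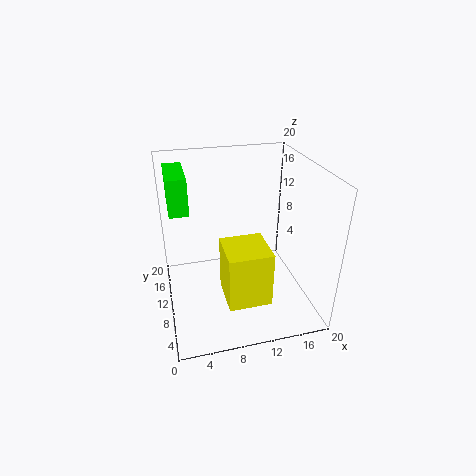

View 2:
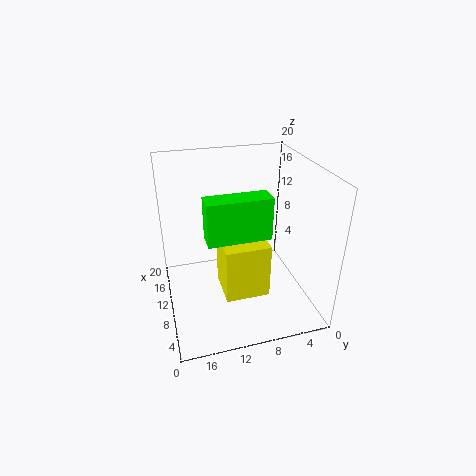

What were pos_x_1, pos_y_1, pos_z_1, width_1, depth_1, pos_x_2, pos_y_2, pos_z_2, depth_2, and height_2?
pos_x_1 = 7.75
pos_y_1 = 5.75
pos_z_1 = 0.75
width_1 = 6.25
depth_1 = 6.5
pos_x_2 = 1
pos_y_2 = 8.75
pos_z_2 = 14.75
depth_2 = 7
height_2 = 4.75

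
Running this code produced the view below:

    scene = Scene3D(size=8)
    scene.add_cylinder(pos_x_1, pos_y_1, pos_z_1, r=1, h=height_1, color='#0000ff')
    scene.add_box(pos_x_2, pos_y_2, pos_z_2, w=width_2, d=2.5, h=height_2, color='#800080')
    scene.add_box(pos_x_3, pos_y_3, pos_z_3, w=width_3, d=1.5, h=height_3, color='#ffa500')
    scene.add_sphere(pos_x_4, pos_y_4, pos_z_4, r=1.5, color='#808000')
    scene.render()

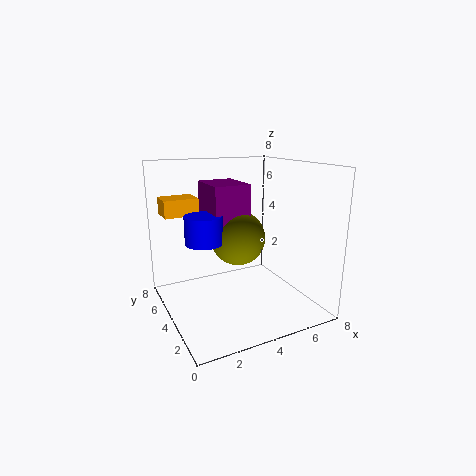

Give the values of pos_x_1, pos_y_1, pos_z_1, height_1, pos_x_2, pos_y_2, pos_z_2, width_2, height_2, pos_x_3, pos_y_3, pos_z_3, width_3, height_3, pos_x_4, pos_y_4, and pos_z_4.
pos_x_1 = 2, pos_y_1 = 4, pos_z_1 = 4, height_1 = 1.5, pos_x_2 = 2.5, pos_y_2 = 3.5, pos_z_2 = 4, width_2 = 2, height_2 = 3, pos_x_3 = 0.5, pos_y_3 = 6, pos_z_3 = 5, width_3 = 2, height_3 = 1, pos_x_4 = 4, pos_y_4 = 4, pos_z_4 = 4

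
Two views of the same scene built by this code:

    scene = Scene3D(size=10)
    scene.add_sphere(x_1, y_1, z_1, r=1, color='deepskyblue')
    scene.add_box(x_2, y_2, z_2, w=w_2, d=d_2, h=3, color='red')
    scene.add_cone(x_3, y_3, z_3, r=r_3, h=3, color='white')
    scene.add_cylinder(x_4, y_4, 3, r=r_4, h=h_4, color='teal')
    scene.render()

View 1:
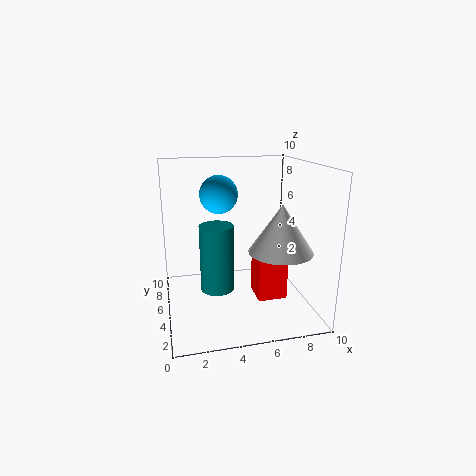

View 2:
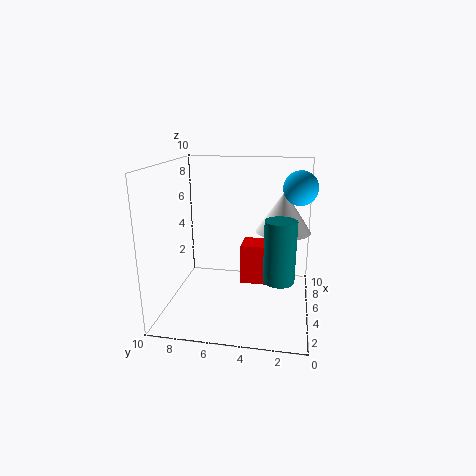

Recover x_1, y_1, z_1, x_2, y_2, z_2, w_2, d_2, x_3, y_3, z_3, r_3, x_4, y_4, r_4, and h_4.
x_1 = 3; y_1 = 1; z_1 = 9; x_2 = 6; y_2 = 3; z_2 = 1; w_2 = 2; d_2 = 2; x_3 = 7; y_3 = 2; z_3 = 5; r_3 = 2; x_4 = 3; y_4 = 2; r_4 = 1; h_4 = 4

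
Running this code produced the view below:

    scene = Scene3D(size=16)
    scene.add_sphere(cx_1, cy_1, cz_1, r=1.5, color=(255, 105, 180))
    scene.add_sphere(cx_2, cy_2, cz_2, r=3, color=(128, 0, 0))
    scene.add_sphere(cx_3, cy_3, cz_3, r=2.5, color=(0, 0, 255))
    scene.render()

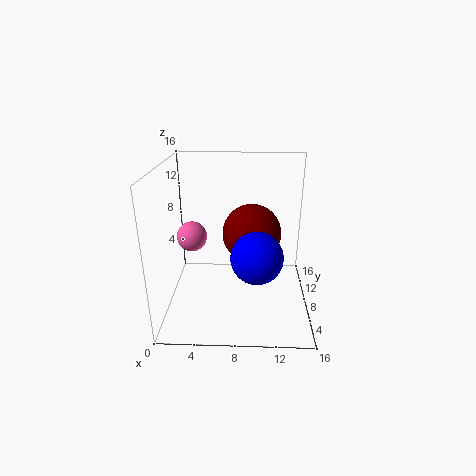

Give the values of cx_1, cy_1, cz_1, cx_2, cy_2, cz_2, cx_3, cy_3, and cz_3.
cx_1 = 3.5; cy_1 = 5; cz_1 = 9.5; cx_2 = 9.5; cy_2 = 6; cz_2 = 9.5; cx_3 = 10; cy_3 = 2.5; cz_3 = 8.5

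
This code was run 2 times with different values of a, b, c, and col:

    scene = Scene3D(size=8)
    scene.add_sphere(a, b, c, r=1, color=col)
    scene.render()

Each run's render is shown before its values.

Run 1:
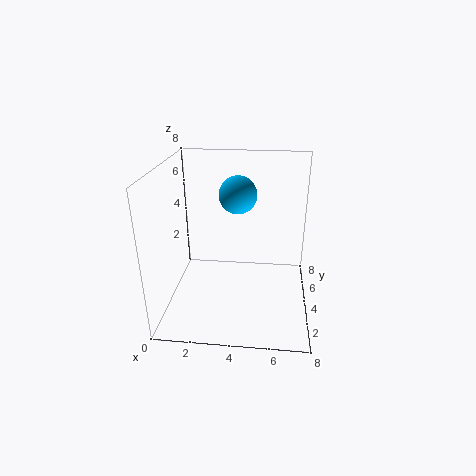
a = 4, b = 4, c = 6.5, col = 'deepskyblue'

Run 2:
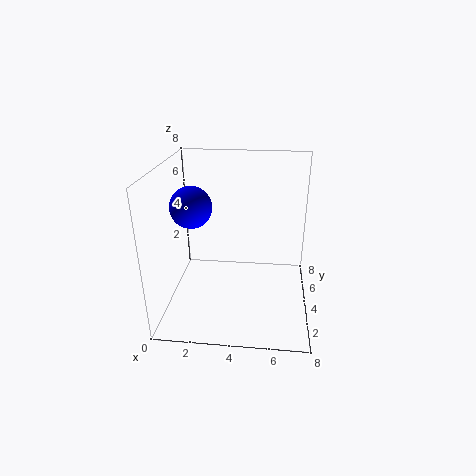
a = 2, b = 2, c = 6.5, col = 'blue'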